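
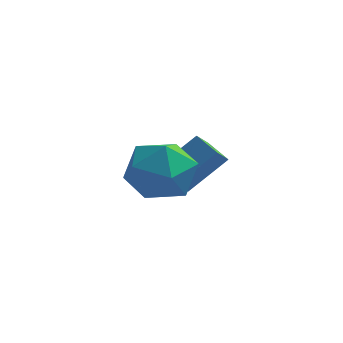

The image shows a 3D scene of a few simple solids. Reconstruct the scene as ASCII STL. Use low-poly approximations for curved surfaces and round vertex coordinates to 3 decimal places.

solid 
facet normal -0.869 0.495 0.001
outer loop
vertex 2.347 1.218 -1.477
vertex 1.78 0.223 -1.521
vertex 2.046 0.687 -0.508
endloop
endfacet
facet normal -0.367 0.859 0.357
outer loop
vertex 2.347 1.218 -1.477
vertex 2.046 0.687 -0.508
vertex 3.082 1.168 -0.599
endloop
endfacet
facet normal 0.175 0.980 -0.091
outer loop
vertex 2.347 1.218 -1.477
vertex 3.082 1.168 -0.599
vertex 3.456 1.002 -1.67
endloop
endfacet
facet normal 0.009 0.692 -0.722
outer loop
vertex 2.347 1.218 -1.477
vertex 3.456 1.002 -1.67
vertex 2.651 0.418 -2.24
endloop
endfacet
facet normal -0.636 0.392 -0.664
outer loop
vertex 2.347 1.218 -1.477
vertex 2.651 0.418 -2.24
vertex 1.78 0.223 -1.521
endloop
endfacet
facet normal -0.129 0.445 0.886
outer loop
vertex 3.082 1.168 -0.599
vertex 2.046 0.687 -0.508
vertex 2.969 0.142 -0.1
endloop
endfacet
facet normal -0.939 -0.143 0.312
outer loop
vertex 2.046 0.687 -0.508
vertex 1.78 0.223 -1.521
vertex 2.164 -0.442 -0.67
endloop
endfacet
facet normal -0.563 -0.311 -0.766
outer loop
vertex 1.78 0.223 -1.521
vertex 2.651 0.418 -2.24
vertex 2.538 -0.608 -1.741
endloop
endfacet
facet normal 0.482 0.174 -0.859
outer loop
vertex 2.651 0.418 -2.24
vertex 3.456 1.002 -1.67
vertex 3.574 -0.127 -1.832
endloop
endfacet
facet normal 0.750 0.641 0.163
outer loop
vertex 3.456 1.002 -1.67
vertex 3.082 1.168 -0.599
vertex 3.84 0.337 -0.819
endloop
endfacet
facet normal -0.009 -0.692 0.722
outer loop
vertex 3.273 -0.658 -0.863
vertex 2.969 0.142 -0.1
vertex 2.164 -0.442 -0.67
endloop
endfacet
facet normal -0.175 -0.980 0.091
outer loop
vertex 3.273 -0.658 -0.863
vertex 2.164 -0.442 -0.67
vertex 2.538 -0.608 -1.741
endloop
endfacet
facet normal 0.367 -0.859 -0.357
outer loop
vertex 3.273 -0.658 -0.863
vertex 2.538 -0.608 -1.741
vertex 3.574 -0.127 -1.832
endloop
endfacet
facet normal 0.869 -0.495 -0.001
outer loop
vertex 3.273 -0.658 -0.863
vertex 3.574 -0.127 -1.832
vertex 3.84 0.337 -0.819
endloop
endfacet
facet normal 0.636 -0.392 0.664
outer loop
vertex 3.273 -0.658 -0.863
vertex 3.84 0.337 -0.819
vertex 2.969 0.142 -0.1
endloop
endfacet
facet normal -0.482 -0.174 0.859
outer loop
vertex 2.164 -0.442 -0.67
vertex 2.969 0.142 -0.1
vertex 2.046 0.687 -0.508
endloop
endfacet
facet normal -0.750 -0.641 -0.163
outer loop
vertex 2.538 -0.608 -1.741
vertex 2.164 -0.442 -0.67
vertex 1.78 0.223 -1.521
endloop
endfacet
facet normal 0.129 -0.445 -0.886
outer loop
vertex 3.574 -0.127 -1.832
vertex 2.538 -0.608 -1.741
vertex 2.651 0.418 -2.24
endloop
endfacet
facet normal 0.939 0.143 -0.312
outer loop
vertex 3.84 0.337 -0.819
vertex 3.574 -0.127 -1.832
vertex 3.456 1.002 -1.67
endloop
endfacet
facet normal 0.563 0.311 0.766
outer loop
vertex 2.969 0.142 -0.1
vertex 3.84 0.337 -0.819
vertex 3.082 1.168 -0.599
endloop
endfacet
facet normal -0.644 -0.419 -0.640
outer loop
vertex 2.939 1.94 -2.739
vertex 2.271 2.392 -2.362
vertex 3.126 2.896 -3.553
endloop
endfacet
facet normal 0.751 -0.507 -0.423
outer loop
vertex 4.189 3.588 -2.498
vertex 2.939 1.94 -2.739
vertex 3.126 2.896 -3.553
endloop
endfacet
facet normal -0.644 -0.419 -0.640
outer loop
vertex 3.126 2.896 -3.553
vertex 2.271 2.392 -2.362
vertex 2.458 3.348 -3.177
endloop
endfacet
facet normal 0.148 0.752 -0.642
outer loop
vertex 2.458 3.348 -3.177
vertex 4.189 3.588 -2.498
vertex 3.126 2.896 -3.553
endloop
endfacet
facet normal -0.147 -0.753 0.642
outer loop
vertex 2.939 1.94 -2.739
vertex 3.334 3.084 -1.307
vertex 2.271 2.392 -2.362
endloop
endfacet
facet normal 0.751 -0.507 -0.423
outer loop
vertex 4.002 2.632 -1.683
vertex 2.939 1.94 -2.739
vertex 4.189 3.588 -2.498
endloop
endfacet
facet normal -0.148 -0.752 0.642
outer loop
vertex 4.002 2.632 -1.683
vertex 3.334 3.084 -1.307
vertex 2.939 1.94 -2.739
endloop
endfacet
facet normal -0.750 0.508 0.423
outer loop
vertex 2.271 2.392 -2.362
vertex 3.334 3.084 -1.307
vertex 2.458 3.348 -3.177
endloop
endfacet
facet normal 0.147 0.753 -0.642
outer loop
vertex 3.521 4.04 -2.121
vertex 4.189 3.588 -2.498
vertex 2.458 3.348 -3.177
endloop
endfacet
facet normal -0.751 0.507 0.423
outer loop
vertex 2.458 3.348 -3.177
vertex 3.334 3.084 -1.307
vertex 3.521 4.04 -2.121
endloop
endfacet
facet normal 0.645 0.419 0.639
outer loop
vertex 3.521 4.04 -2.121
vertex 4.002 2.632 -1.683
vertex 4.189 3.588 -2.498
endloop
endfacet
facet normal 0.644 0.419 0.640
outer loop
vertex 3.334 3.084 -1.307
vertex 4.002 2.632 -1.683
vertex 3.521 4.04 -2.121
endloop
endfacet

endsolid


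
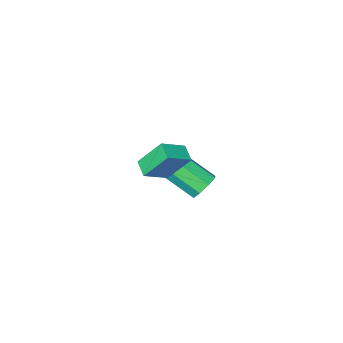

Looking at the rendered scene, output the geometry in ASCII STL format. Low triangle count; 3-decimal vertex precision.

solid 
facet normal -0.423 0.436 0.794
outer loop
vertex 0.356 2.892 4.681
vertex 0.54 3.648 4.364
vertex -0.778 2.911 4.067
endloop
endfacet
facet normal -0.219 -0.900 0.377
outer loop
vertex -0.08 2.192 2.756
vertex 0.356 2.892 4.681
vertex -0.778 2.911 4.067
endloop
endfacet
facet normal -0.423 0.436 0.794
outer loop
vertex -0.778 2.911 4.067
vertex 0.54 3.648 4.364
vertex -0.594 3.667 3.75
endloop
endfacet
facet normal -0.879 0.014 -0.476
outer loop
vertex -0.594 3.667 3.75
vertex -0.08 2.192 2.756
vertex -0.778 2.911 4.067
endloop
endfacet
facet normal 0.879 -0.014 0.476
outer loop
vertex 0.356 2.892 4.681
vertex 1.238 2.929 3.053
vertex 0.54 3.648 4.364
endloop
endfacet
facet normal -0.219 -0.900 0.377
outer loop
vertex 1.054 2.173 3.37
vertex 0.356 2.892 4.681
vertex -0.08 2.192 2.756
endloop
endfacet
facet normal 0.879 -0.014 0.476
outer loop
vertex 1.054 2.173 3.37
vertex 1.238 2.929 3.053
vertex 0.356 2.892 4.681
endloop
endfacet
facet normal 0.219 0.900 -0.377
outer loop
vertex 0.54 3.648 4.364
vertex 1.238 2.929 3.053
vertex -0.594 3.667 3.75
endloop
endfacet
facet normal -0.879 0.014 -0.476
outer loop
vertex 0.104 2.948 2.439
vertex -0.08 2.192 2.756
vertex -0.594 3.667 3.75
endloop
endfacet
facet normal 0.219 0.900 -0.377
outer loop
vertex -0.594 3.667 3.75
vertex 1.238 2.929 3.053
vertex 0.104 2.948 2.439
endloop
endfacet
facet normal 0.423 -0.436 -0.794
outer loop
vertex 0.104 2.948 2.439
vertex 1.054 2.173 3.37
vertex -0.08 2.192 2.756
endloop
endfacet
facet normal 0.423 -0.436 -0.794
outer loop
vertex 1.238 2.929 3.053
vertex 1.054 2.173 3.37
vertex 0.104 2.948 2.439
endloop
endfacet
facet normal -0.444 0.703 -0.556
outer loop
vertex -3.109 0.557 -1.661
vertex -3.686 0.06 -1.829
vertex -3.557 0.586 -1.267
endloop
endfacet
facet normal 0.491 0.710 0.506
outer loop
vertex -3.109 0.557 -1.661
vertex -3.557 0.586 -1.267
vertex -2.377 -0.603 -0.743
endloop
endfacet
facet normal 0.490 0.710 0.506
outer loop
vertex -2.377 -0.603 -0.743
vertex -3.557 0.586 -1.267
vertex -2.825 -0.574 -0.35
endloop
endfacet
facet normal 0.443 -0.703 0.557
outer loop
vertex -2.377 -0.603 -0.743
vertex -2.825 -0.574 -0.35
vertex -2.954 -1.1 -0.911
endloop
endfacet
facet normal -0.444 0.703 -0.556
outer loop
vertex -3.557 0.586 -1.267
vertex -3.686 0.06 -1.829
vertex -4.08 0.306 -1.203
endloop
endfacet
facet normal -0.185 0.535 0.824
outer loop
vertex -3.557 0.586 -1.267
vertex -4.08 0.306 -1.203
vertex -2.825 -0.574 -0.35
endloop
endfacet
facet normal -0.184 0.537 0.824
outer loop
vertex -2.825 -0.574 -0.35
vertex -4.08 0.306 -1.203
vertex -3.349 -0.853 -0.285
endloop
endfacet
facet normal 0.443 -0.703 0.557
outer loop
vertex -2.825 -0.574 -0.35
vertex -3.349 -0.853 -0.285
vertex -2.954 -1.1 -0.911
endloop
endfacet
facet normal -0.443 0.704 -0.555
outer loop
vertex -4.08 0.306 -1.203
vertex -3.686 0.06 -1.829
vertex -4.373 -0.117 -1.505
endloop
endfacet
facet normal -0.750 0.049 0.659
outer loop
vertex -4.08 0.306 -1.203
vertex -4.373 -0.117 -1.505
vertex -3.349 -0.853 -0.285
endloop
endfacet
facet normal -0.751 0.048 0.659
outer loop
vertex -3.349 -0.853 -0.285
vertex -4.373 -0.117 -1.505
vertex -3.641 -1.277 -0.587
endloop
endfacet
facet normal 0.444 -0.702 0.557
outer loop
vertex -3.349 -0.853 -0.285
vertex -3.641 -1.277 -0.587
vertex -2.954 -1.1 -0.911
endloop
endfacet
facet normal -0.443 0.703 -0.556
outer loop
vertex -4.373 -0.117 -1.505
vertex -3.686 0.06 -1.829
vertex -4.263 -0.437 -1.997
endloop
endfacet
facet normal -0.877 -0.468 0.108
outer loop
vertex -4.373 -0.117 -1.505
vertex -4.263 -0.437 -1.997
vertex -3.641 -1.277 -0.587
endloop
endfacet
facet normal -0.877 -0.468 0.108
outer loop
vertex -3.641 -1.277 -0.587
vertex -4.263 -0.437 -1.997
vertex -3.531 -1.597 -1.079
endloop
endfacet
facet normal 0.443 -0.703 0.556
outer loop
vertex -3.641 -1.277 -0.587
vertex -3.531 -1.597 -1.079
vertex -2.954 -1.1 -0.911
endloop
endfacet
facet normal -0.443 0.703 -0.557
outer loop
vertex -4.263 -0.437 -1.997
vertex -3.686 0.06 -1.829
vertex -3.815 -0.466 -2.39
endloop
endfacet
facet normal -0.490 -0.710 -0.506
outer loop
vertex -4.263 -0.437 -1.997
vertex -3.815 -0.466 -2.39
vertex -3.531 -1.597 -1.079
endloop
endfacet
facet normal -0.491 -0.709 -0.506
outer loop
vertex -3.531 -1.597 -1.079
vertex -3.815 -0.466 -2.39
vertex -3.083 -1.626 -1.473
endloop
endfacet
facet normal 0.444 -0.703 0.556
outer loop
vertex -3.531 -1.597 -1.079
vertex -3.083 -1.626 -1.473
vertex -2.954 -1.1 -0.911
endloop
endfacet
facet normal -0.443 0.703 -0.557
outer loop
vertex -3.815 -0.466 -2.39
vertex -3.686 0.06 -1.829
vertex -3.291 -0.187 -2.455
endloop
endfacet
facet normal 0.183 -0.536 -0.824
outer loop
vertex -3.815 -0.466 -2.39
vertex -3.291 -0.187 -2.455
vertex -3.083 -1.626 -1.473
endloop
endfacet
facet normal 0.186 -0.535 -0.824
outer loop
vertex -3.083 -1.626 -1.473
vertex -3.291 -0.187 -2.455
vertex -2.56 -1.346 -1.537
endloop
endfacet
facet normal 0.444 -0.703 0.556
outer loop
vertex -3.083 -1.626 -1.473
vertex -2.56 -1.346 -1.537
vertex -2.954 -1.1 -0.911
endloop
endfacet
facet normal -0.444 0.702 -0.557
outer loop
vertex -3.291 -0.187 -2.455
vertex -3.686 0.06 -1.829
vertex -2.999 0.237 -2.153
endloop
endfacet
facet normal 0.751 -0.048 -0.659
outer loop
vertex -3.291 -0.187 -2.455
vertex -2.999 0.237 -2.153
vertex -2.56 -1.346 -1.537
endloop
endfacet
facet normal 0.750 -0.049 -0.660
outer loop
vertex -2.56 -1.346 -1.537
vertex -2.999 0.237 -2.153
vertex -2.267 -0.923 -1.235
endloop
endfacet
facet normal 0.443 -0.704 0.555
outer loop
vertex -2.56 -1.346 -1.537
vertex -2.267 -0.923 -1.235
vertex -2.954 -1.1 -0.911
endloop
endfacet
facet normal -0.443 0.703 -0.556
outer loop
vertex -2.999 0.237 -2.153
vertex -3.686 0.06 -1.829
vertex -3.109 0.557 -1.661
endloop
endfacet
facet normal 0.877 0.468 -0.108
outer loop
vertex -2.999 0.237 -2.153
vertex -3.109 0.557 -1.661
vertex -2.267 -0.923 -1.235
endloop
endfacet
facet normal 0.877 0.468 -0.108
outer loop
vertex -2.267 -0.923 -1.235
vertex -3.109 0.557 -1.661
vertex -2.377 -0.603 -0.743
endloop
endfacet
facet normal 0.443 -0.703 0.556
outer loop
vertex -2.267 -0.923 -1.235
vertex -2.377 -0.603 -0.743
vertex -2.954 -1.1 -0.911
endloop
endfacet

endsolid


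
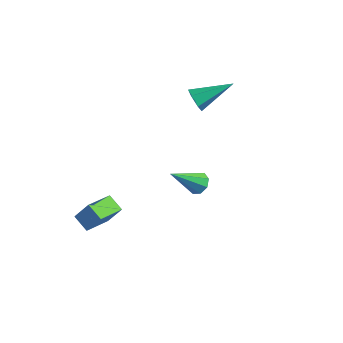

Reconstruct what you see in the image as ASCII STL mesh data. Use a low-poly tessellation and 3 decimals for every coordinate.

solid 
facet normal -0.534 -0.744 -0.401
outer loop
vertex 0.524 3.175 2.886
vertex 0.083 3.253 3.329
vertex 0.046 3.572 2.786
endloop
endfacet
facet normal 0.504 0.417 -0.756
outer loop
vertex 0.524 3.175 2.886
vertex 0.046 3.572 2.786
vertex 1.097 4.667 4.091
endloop
endfacet
facet normal -0.535 -0.744 -0.401
outer loop
vertex 0.046 3.572 2.786
vertex 0.083 3.253 3.329
vertex -0.396 3.651 3.229
endloop
endfacet
facet normal -0.306 0.836 -0.455
outer loop
vertex 0.046 3.572 2.786
vertex -0.396 3.651 3.229
vertex 1.097 4.667 4.091
endloop
endfacet
facet normal -0.534 -0.744 -0.401
outer loop
vertex -0.396 3.651 3.229
vertex 0.083 3.253 3.329
vertex -0.359 3.332 3.771
endloop
endfacet
facet normal -0.663 0.624 0.413
outer loop
vertex -0.396 3.651 3.229
vertex -0.359 3.332 3.771
vertex 1.097 4.667 4.091
endloop
endfacet
facet normal -0.535 -0.743 -0.402
outer loop
vertex -0.359 3.332 3.771
vertex 0.083 3.253 3.329
vertex 0.119 2.934 3.871
endloop
endfacet
facet normal -0.209 -0.006 0.978
outer loop
vertex -0.359 3.332 3.771
vertex 0.119 2.934 3.871
vertex 1.097 4.667 4.091
endloop
endfacet
facet normal -0.534 -0.744 -0.402
outer loop
vertex 0.119 2.934 3.871
vertex 0.083 3.253 3.329
vertex 0.561 2.856 3.429
endloop
endfacet
facet normal 0.601 -0.425 0.676
outer loop
vertex 0.119 2.934 3.871
vertex 0.561 2.856 3.429
vertex 1.097 4.667 4.091
endloop
endfacet
facet normal -0.534 -0.744 -0.401
outer loop
vertex 0.561 2.856 3.429
vertex 0.083 3.253 3.329
vertex 0.524 3.175 2.886
endloop
endfacet
facet normal 0.958 -0.214 -0.191
outer loop
vertex 0.561 2.856 3.429
vertex 0.524 3.175 2.886
vertex 1.097 4.667 4.091
endloop
endfacet
facet normal 0.313 0.673 -0.670
outer loop
vertex 3.649 -0.403 1.993
vertex 3.108 -0.291 1.853
vertex 3.477 -0.083 2.234
endloop
endfacet
facet normal 0.740 -0.103 0.665
outer loop
vertex 3.649 -0.403 1.993
vertex 3.477 -0.083 2.234
vertex 2.552 -1.489 3.047
endloop
endfacet
facet normal 0.312 0.673 -0.670
outer loop
vertex 3.477 -0.083 2.234
vertex 3.108 -0.291 1.853
vertex 3.089 0.115 2.252
endloop
endfacet
facet normal 0.230 0.369 0.900
outer loop
vertex 3.477 -0.083 2.234
vertex 3.089 0.115 2.252
vertex 2.552 -1.489 3.047
endloop
endfacet
facet normal 0.313 0.673 -0.670
outer loop
vertex 3.089 0.115 2.252
vertex 3.108 -0.291 1.853
vertex 2.712 0.075 2.036
endloop
endfacet
facet normal -0.467 0.513 0.720
outer loop
vertex 3.089 0.115 2.252
vertex 2.712 0.075 2.036
vertex 2.552 -1.489 3.047
endloop
endfacet
facet normal 0.313 0.673 -0.670
outer loop
vertex 2.712 0.075 2.036
vertex 3.108 -0.291 1.853
vertex 2.567 -0.179 1.713
endloop
endfacet
facet normal -0.942 0.245 0.230
outer loop
vertex 2.712 0.075 2.036
vertex 2.567 -0.179 1.713
vertex 2.552 -1.489 3.047
endloop
endfacet
facet normal 0.313 0.673 -0.670
outer loop
vertex 2.567 -0.179 1.713
vertex 3.108 -0.291 1.853
vertex 2.739 -0.499 1.472
endloop
endfacet
facet normal -0.917 -0.279 -0.284
outer loop
vertex 2.567 -0.179 1.713
vertex 2.739 -0.499 1.472
vertex 2.552 -1.489 3.047
endloop
endfacet
facet normal 0.314 0.672 -0.671
outer loop
vertex 2.739 -0.499 1.472
vertex 3.108 -0.291 1.853
vertex 3.127 -0.698 1.454
endloop
endfacet
facet normal -0.409 -0.750 -0.520
outer loop
vertex 2.739 -0.499 1.472
vertex 3.127 -0.698 1.454
vertex 2.552 -1.489 3.047
endloop
endfacet
facet normal 0.313 0.672 -0.671
outer loop
vertex 3.127 -0.698 1.454
vertex 3.108 -0.291 1.853
vertex 3.504 -0.658 1.67
endloop
endfacet
facet normal 0.290 -0.895 -0.340
outer loop
vertex 3.127 -0.698 1.454
vertex 3.504 -0.658 1.67
vertex 2.552 -1.489 3.047
endloop
endfacet
facet normal 0.313 0.672 -0.671
outer loop
vertex 3.504 -0.658 1.67
vertex 3.108 -0.291 1.853
vertex 3.649 -0.403 1.993
endloop
endfacet
facet normal 0.765 -0.626 0.151
outer loop
vertex 3.504 -0.658 1.67
vertex 3.649 -0.403 1.993
vertex 2.552 -1.489 3.047
endloop
endfacet
facet normal -0.498 -0.238 -0.834
outer loop
vertex -2.009 -2.455 -1.962
vertex -2.023 -1.049 -2.355
vertex -1.22 -2.57 -2.4
endloop
endfacet
facet normal 0.009 -0.963 0.270
outer loop
vertex -0.637 -2.291 -1.425
vertex -2.009 -2.455 -1.962
vertex -1.22 -2.57 -2.4
endloop
endfacet
facet normal -0.498 -0.239 -0.833
outer loop
vertex -1.22 -2.57 -2.4
vertex -2.023 -1.049 -2.355
vertex -1.234 -1.164 -2.794
endloop
endfacet
facet normal 0.867 -0.126 -0.482
outer loop
vertex -1.234 -1.164 -2.794
vertex -0.637 -2.291 -1.425
vertex -1.22 -2.57 -2.4
endloop
endfacet
facet normal -0.867 0.126 0.482
outer loop
vertex -2.009 -2.455 -1.962
vertex -1.44 -0.77 -1.38
vertex -2.023 -1.049 -2.355
endloop
endfacet
facet normal 0.010 -0.963 0.270
outer loop
vertex -1.426 -2.176 -0.986
vertex -2.009 -2.455 -1.962
vertex -0.637 -2.291 -1.425
endloop
endfacet
facet normal -0.867 0.126 0.482
outer loop
vertex -1.426 -2.176 -0.986
vertex -1.44 -0.77 -1.38
vertex -2.009 -2.455 -1.962
endloop
endfacet
facet normal -0.010 0.963 -0.270
outer loop
vertex -2.023 -1.049 -2.355
vertex -1.44 -0.77 -1.38
vertex -1.234 -1.164 -2.794
endloop
endfacet
facet normal 0.867 -0.126 -0.482
outer loop
vertex -0.651 -0.885 -1.818
vertex -0.637 -2.291 -1.425
vertex -1.234 -1.164 -2.794
endloop
endfacet
facet normal -0.009 0.963 -0.270
outer loop
vertex -1.234 -1.164 -2.794
vertex -1.44 -0.77 -1.38
vertex -0.651 -0.885 -1.818
endloop
endfacet
facet normal 0.498 0.238 0.834
outer loop
vertex -0.651 -0.885 -1.818
vertex -1.426 -2.176 -0.986
vertex -0.637 -2.291 -1.425
endloop
endfacet
facet normal 0.498 0.239 0.834
outer loop
vertex -1.44 -0.77 -1.38
vertex -1.426 -2.176 -0.986
vertex -0.651 -0.885 -1.818
endloop
endfacet

endsolid


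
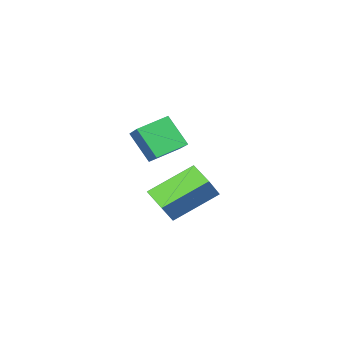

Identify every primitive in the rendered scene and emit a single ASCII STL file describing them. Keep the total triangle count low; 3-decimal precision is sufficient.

solid 
facet normal -0.546 -0.236 -0.804
outer loop
vertex -0.013 -0.971 -0.484
vertex 0.042 0.16 -0.853
vertex 1.82 -1.422 -1.596
endloop
endfacet
facet normal -0.046 -0.950 0.310
outer loop
vertex 2.518 -1.12 -0.567
vertex -0.013 -0.971 -0.484
vertex 1.82 -1.422 -1.596
endloop
endfacet
facet normal -0.546 -0.236 -0.804
outer loop
vertex 1.82 -1.422 -1.596
vertex 0.042 0.16 -0.853
vertex 1.874 -0.291 -1.965
endloop
endfacet
facet normal 0.837 -0.205 -0.507
outer loop
vertex 1.874 -0.291 -1.965
vertex 2.518 -1.12 -0.567
vertex 1.82 -1.422 -1.596
endloop
endfacet
facet normal -0.837 0.206 0.507
outer loop
vertex -0.013 -0.971 -0.484
vertex 0.74 0.462 0.176
vertex 0.042 0.16 -0.853
endloop
endfacet
facet normal -0.046 -0.950 0.310
outer loop
vertex 0.686 -0.669 0.545
vertex -0.013 -0.971 -0.484
vertex 2.518 -1.12 -0.567
endloop
endfacet
facet normal -0.837 0.206 0.508
outer loop
vertex 0.686 -0.669 0.545
vertex 0.74 0.462 0.176
vertex -0.013 -0.971 -0.484
endloop
endfacet
facet normal 0.046 0.950 -0.310
outer loop
vertex 0.042 0.16 -0.853
vertex 0.74 0.462 0.176
vertex 1.874 -0.291 -1.965
endloop
endfacet
facet normal 0.836 -0.206 -0.508
outer loop
vertex 2.573 0.011 -0.936
vertex 2.518 -1.12 -0.567
vertex 1.874 -0.291 -1.965
endloop
endfacet
facet normal 0.046 0.950 -0.310
outer loop
vertex 1.874 -0.291 -1.965
vertex 0.74 0.462 0.176
vertex 2.573 0.011 -0.936
endloop
endfacet
facet normal 0.546 0.236 0.804
outer loop
vertex 2.573 0.011 -0.936
vertex 0.686 -0.669 0.545
vertex 2.518 -1.12 -0.567
endloop
endfacet
facet normal 0.546 0.236 0.804
outer loop
vertex 0.74 0.462 0.176
vertex 0.686 -0.669 0.545
vertex 2.573 0.011 -0.936
endloop
endfacet
facet normal -0.947 0.105 0.303
outer loop
vertex 2.386 -0.358 3.506
vertex 2.765 0.77 4.299
vertex 2.115 0.55 2.344
endloop
endfacet
facet normal -0.265 -0.789 -0.555
outer loop
vertex 3.375 0.41 1.941
vertex 2.386 -0.358 3.506
vertex 2.115 0.55 2.344
endloop
endfacet
facet normal -0.947 0.106 0.303
outer loop
vertex 2.115 0.55 2.344
vertex 2.765 0.77 4.299
vertex 2.495 1.678 3.137
endloop
endfacet
facet normal -0.181 0.606 -0.775
outer loop
vertex 2.495 1.678 3.137
vertex 3.375 0.41 1.941
vertex 2.115 0.55 2.344
endloop
endfacet
facet normal 0.181 -0.606 0.775
outer loop
vertex 2.386 -0.358 3.506
vertex 4.025 0.63 3.896
vertex 2.765 0.77 4.299
endloop
endfacet
facet normal -0.265 -0.789 -0.555
outer loop
vertex 3.645 -0.498 3.103
vertex 2.386 -0.358 3.506
vertex 3.375 0.41 1.941
endloop
endfacet
facet normal 0.181 -0.606 0.775
outer loop
vertex 3.645 -0.498 3.103
vertex 4.025 0.63 3.896
vertex 2.386 -0.358 3.506
endloop
endfacet
facet normal 0.265 0.789 0.555
outer loop
vertex 2.765 0.77 4.299
vertex 4.025 0.63 3.896
vertex 2.495 1.678 3.137
endloop
endfacet
facet normal -0.181 0.606 -0.775
outer loop
vertex 3.754 1.538 2.734
vertex 3.375 0.41 1.941
vertex 2.495 1.678 3.137
endloop
endfacet
facet normal 0.265 0.789 0.555
outer loop
vertex 2.495 1.678 3.137
vertex 4.025 0.63 3.896
vertex 3.754 1.538 2.734
endloop
endfacet
facet normal 0.947 -0.106 -0.303
outer loop
vertex 3.754 1.538 2.734
vertex 3.645 -0.498 3.103
vertex 3.375 0.41 1.941
endloop
endfacet
facet normal 0.947 -0.106 -0.303
outer loop
vertex 4.025 0.63 3.896
vertex 3.645 -0.498 3.103
vertex 3.754 1.538 2.734
endloop
endfacet

endsolid


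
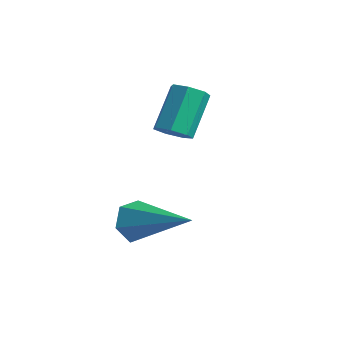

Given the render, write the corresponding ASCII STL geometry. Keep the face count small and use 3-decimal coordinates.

solid 
facet normal -0.909 -0.161 -0.384
outer loop
vertex 1.921 -1.423 -2.261
vertex 1.647 -1.072 -1.76
vertex 1.831 -0.762 -2.325
endloop
endfacet
facet normal 0.629 0.010 -0.777
outer loop
vertex 1.921 -1.423 -2.261
vertex 1.831 -0.762 -2.325
vertex 3.493 -0.748 -0.98
endloop
endfacet
facet normal -0.909 -0.160 -0.384
outer loop
vertex 1.831 -0.762 -2.325
vertex 1.647 -1.072 -1.76
vertex 1.558 -0.412 -1.824
endloop
endfacet
facet normal 0.328 0.849 -0.414
outer loop
vertex 1.831 -0.762 -2.325
vertex 1.558 -0.412 -1.824
vertex 3.493 -0.748 -0.98
endloop
endfacet
facet normal -0.909 -0.160 -0.384
outer loop
vertex 1.558 -0.412 -1.824
vertex 1.647 -1.072 -1.76
vertex 1.374 -0.722 -1.259
endloop
endfacet
facet normal -0.051 0.882 0.468
outer loop
vertex 1.558 -0.412 -1.824
vertex 1.374 -0.722 -1.259
vertex 3.493 -0.748 -0.98
endloop
endfacet
facet normal -0.909 -0.159 -0.384
outer loop
vertex 1.374 -0.722 -1.259
vertex 1.647 -1.072 -1.76
vertex 1.463 -1.383 -1.196
endloop
endfacet
facet normal -0.129 0.077 0.989
outer loop
vertex 1.374 -0.722 -1.259
vertex 1.463 -1.383 -1.196
vertex 3.493 -0.748 -0.98
endloop
endfacet
facet normal -0.909 -0.160 -0.385
outer loop
vertex 1.463 -1.383 -1.196
vertex 1.647 -1.072 -1.76
vertex 1.737 -1.733 -1.697
endloop
endfacet
facet normal 0.172 -0.761 0.626
outer loop
vertex 1.463 -1.383 -1.196
vertex 1.737 -1.733 -1.697
vertex 3.493 -0.748 -0.98
endloop
endfacet
facet normal -0.909 -0.160 -0.385
outer loop
vertex 1.737 -1.733 -1.697
vertex 1.647 -1.072 -1.76
vertex 1.921 -1.423 -2.261
endloop
endfacet
facet normal 0.550 -0.794 -0.257
outer loop
vertex 1.737 -1.733 -1.697
vertex 1.921 -1.423 -2.261
vertex 3.493 -0.748 -0.98
endloop
endfacet
facet normal 0.239 -0.596 -0.766
outer loop
vertex 1.371 0.904 0.538
vertex 0.838 0.856 0.409
vertex 1.201 1.229 0.232
endloop
endfacet
facet normal 0.903 0.426 -0.050
outer loop
vertex 1.371 0.904 0.538
vertex 1.201 1.229 0.232
vertex 1.015 1.792 1.679
endloop
endfacet
facet normal 0.903 0.426 -0.050
outer loop
vertex 1.015 1.792 1.679
vertex 1.201 1.229 0.232
vertex 0.845 2.117 1.374
endloop
endfacet
facet normal -0.238 0.596 0.767
outer loop
vertex 1.015 1.792 1.679
vertex 0.845 2.117 1.374
vertex 0.482 1.744 1.551
endloop
endfacet
facet normal 0.239 -0.596 -0.767
outer loop
vertex 1.201 1.229 0.232
vertex 0.838 0.856 0.409
vertex 0.758 1.273 0.06
endloop
endfacet
facet normal 0.285 0.798 -0.531
outer loop
vertex 1.201 1.229 0.232
vertex 0.758 1.273 0.06
vertex 0.845 2.117 1.374
endloop
endfacet
facet normal 0.287 0.797 -0.531
outer loop
vertex 0.845 2.117 1.374
vertex 0.758 1.273 0.06
vertex 0.402 2.161 1.201
endloop
endfacet
facet normal -0.240 0.597 0.766
outer loop
vertex 0.845 2.117 1.374
vertex 0.402 2.161 1.201
vertex 0.482 1.744 1.551
endloop
endfacet
facet normal 0.240 -0.596 -0.767
outer loop
vertex 0.758 1.273 0.06
vertex 0.838 0.856 0.409
vertex 0.375 1.003 0.15
endloop
endfacet
facet normal -0.546 0.570 -0.614
outer loop
vertex 0.758 1.273 0.06
vertex 0.375 1.003 0.15
vertex 0.402 2.161 1.201
endloop
endfacet
facet normal -0.548 0.569 -0.613
outer loop
vertex 0.402 2.161 1.201
vertex 0.375 1.003 0.15
vertex 0.02 1.891 1.292
endloop
endfacet
facet normal -0.239 0.597 0.766
outer loop
vertex 0.402 2.161 1.201
vertex 0.02 1.891 1.292
vertex 0.482 1.744 1.551
endloop
endfacet
facet normal 0.239 -0.596 -0.766
outer loop
vertex 0.375 1.003 0.15
vertex 0.838 0.856 0.409
vertex 0.341 0.622 0.436
endloop
endfacet
facet normal -0.969 -0.088 -0.233
outer loop
vertex 0.375 1.003 0.15
vertex 0.341 0.622 0.436
vertex 0.02 1.891 1.292
endloop
endfacet
facet normal -0.968 -0.087 -0.234
outer loop
vertex 0.02 1.891 1.292
vertex 0.341 0.622 0.436
vertex -0.015 1.511 1.578
endloop
endfacet
facet normal -0.239 0.598 0.765
outer loop
vertex 0.02 1.891 1.292
vertex -0.015 1.511 1.578
vertex 0.482 1.744 1.551
endloop
endfacet
facet normal 0.239 -0.596 -0.767
outer loop
vertex 0.341 0.622 0.436
vertex 0.838 0.856 0.409
vertex 0.681 0.417 0.701
endloop
endfacet
facet normal -0.660 -0.678 0.322
outer loop
vertex 0.341 0.622 0.436
vertex 0.681 0.417 0.701
vertex -0.015 1.511 1.578
endloop
endfacet
facet normal -0.660 -0.678 0.322
outer loop
vertex -0.015 1.511 1.578
vertex 0.681 0.417 0.701
vertex 0.325 1.306 1.843
endloop
endfacet
facet normal -0.238 0.596 0.767
outer loop
vertex -0.015 1.511 1.578
vertex 0.325 1.306 1.843
vertex 0.482 1.744 1.551
endloop
endfacet
facet normal 0.241 -0.596 -0.766
outer loop
vertex 0.681 0.417 0.701
vertex 0.838 0.856 0.409
vertex 1.139 0.543 0.747
endloop
endfacet
facet normal 0.145 -0.758 0.636
outer loop
vertex 0.681 0.417 0.701
vertex 1.139 0.543 0.747
vertex 0.325 1.306 1.843
endloop
endfacet
facet normal 0.145 -0.759 0.635
outer loop
vertex 0.325 1.306 1.843
vertex 1.139 0.543 0.747
vertex 0.783 1.431 1.888
endloop
endfacet
facet normal -0.238 0.596 0.767
outer loop
vertex 0.325 1.306 1.843
vertex 0.783 1.431 1.888
vertex 0.482 1.744 1.551
endloop
endfacet
facet normal 0.239 -0.597 -0.766
outer loop
vertex 1.139 0.543 0.747
vertex 0.838 0.856 0.409
vertex 1.371 0.904 0.538
endloop
endfacet
facet normal 0.841 -0.268 0.471
outer loop
vertex 1.139 0.543 0.747
vertex 1.371 0.904 0.538
vertex 0.783 1.431 1.888
endloop
endfacet
facet normal 0.841 -0.268 0.471
outer loop
vertex 0.783 1.431 1.888
vertex 1.371 0.904 0.538
vertex 1.015 1.792 1.679
endloop
endfacet
facet normal -0.238 0.597 0.767
outer loop
vertex 0.783 1.431 1.888
vertex 1.015 1.792 1.679
vertex 0.482 1.744 1.551
endloop
endfacet

endsolid


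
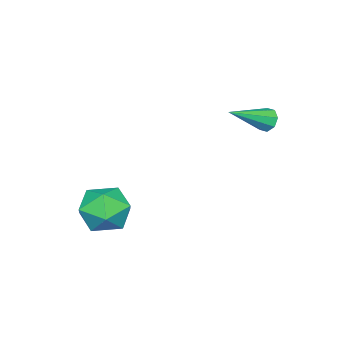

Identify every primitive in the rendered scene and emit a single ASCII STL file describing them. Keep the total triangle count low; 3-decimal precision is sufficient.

solid 
facet normal -0.790 0.399 -0.464
outer loop
vertex -3.056 3.851 2.068
vertex -3.403 3.655 2.49
vertex -3.103 4.143 2.399
endloop
endfacet
facet normal 0.789 0.512 -0.340
outer loop
vertex -3.056 3.851 2.068
vertex -3.103 4.143 2.399
vertex -1.837 2.865 3.41
endloop
endfacet
facet normal -0.791 0.400 -0.463
outer loop
vertex -3.103 4.143 2.399
vertex -3.403 3.655 2.49
vertex -3.325 4.149 2.783
endloop
endfacet
facet normal 0.546 0.781 0.303
outer loop
vertex -3.103 4.143 2.399
vertex -3.325 4.149 2.783
vertex -1.837 2.865 3.41
endloop
endfacet
facet normal -0.790 0.400 -0.464
outer loop
vertex -3.325 4.149 2.783
vertex -3.403 3.655 2.49
vertex -3.593 3.866 2.995
endloop
endfacet
facet normal 0.104 0.531 0.841
outer loop
vertex -3.325 4.149 2.783
vertex -3.593 3.866 2.995
vertex -1.837 2.865 3.41
endloop
endfacet
facet normal -0.791 0.399 -0.464
outer loop
vertex -3.593 3.866 2.995
vertex -3.403 3.655 2.49
vertex -3.749 3.459 2.911
endloop
endfacet
facet normal -0.278 -0.091 0.956
outer loop
vertex -3.593 3.866 2.995
vertex -3.749 3.459 2.911
vertex -1.837 2.865 3.41
endloop
endfacet
facet normal -0.791 0.398 -0.465
outer loop
vertex -3.749 3.459 2.911
vertex -3.403 3.655 2.49
vertex -3.702 3.167 2.581
endloop
endfacet
facet normal -0.376 -0.720 0.583
outer loop
vertex -3.749 3.459 2.911
vertex -3.702 3.167 2.581
vertex -1.837 2.865 3.41
endloop
endfacet
facet normal -0.791 0.398 -0.465
outer loop
vertex -3.702 3.167 2.581
vertex -3.403 3.655 2.49
vertex -3.48 3.16 2.197
endloop
endfacet
facet normal -0.134 -0.989 -0.059
outer loop
vertex -3.702 3.167 2.581
vertex -3.48 3.16 2.197
vertex -1.837 2.865 3.41
endloop
endfacet
facet normal -0.791 0.398 -0.465
outer loop
vertex -3.48 3.16 2.197
vertex -3.403 3.655 2.49
vertex -3.212 3.444 1.984
endloop
endfacet
facet normal 0.309 -0.740 -0.598
outer loop
vertex -3.48 3.16 2.197
vertex -3.212 3.444 1.984
vertex -1.837 2.865 3.41
endloop
endfacet
facet normal -0.791 0.399 -0.465
outer loop
vertex -3.212 3.444 1.984
vertex -3.403 3.655 2.49
vertex -3.056 3.851 2.068
endloop
endfacet
facet normal 0.691 -0.117 -0.714
outer loop
vertex -3.212 3.444 1.984
vertex -3.056 3.851 2.068
vertex -1.837 2.865 3.41
endloop
endfacet
facet normal -0.731 0.596 0.333
outer loop
vertex 0.619 0.074 -1.495
vertex 0.768 -0.356 -0.397
vertex 1.384 0.597 -0.751
endloop
endfacet
facet normal -0.394 0.892 -0.222
outer loop
vertex 0.619 0.074 -1.495
vertex 1.384 0.597 -0.751
vertex 1.676 0.442 -1.892
endloop
endfacet
facet normal -0.447 0.445 -0.776
outer loop
vertex 0.619 0.074 -1.495
vertex 1.676 0.442 -1.892
vertex 1.242 -0.607 -2.244
endloop
endfacet
facet normal -0.816 -0.127 -0.563
outer loop
vertex 0.619 0.074 -1.495
vertex 1.242 -0.607 -2.244
vertex 0.681 -1.1 -1.32
endloop
endfacet
facet normal -0.992 -0.034 0.121
outer loop
vertex 0.619 0.074 -1.495
vertex 0.681 -1.1 -1.32
vertex 0.768 -0.356 -0.397
endloop
endfacet
facet normal 0.297 0.953 -0.054
outer loop
vertex 1.676 0.442 -1.892
vertex 1.384 0.597 -0.751
vertex 2.479 0.24 -1.04
endloop
endfacet
facet normal -0.249 0.474 0.844
outer loop
vertex 1.384 0.597 -0.751
vertex 0.768 -0.356 -0.397
vertex 1.918 -0.253 -0.116
endloop
endfacet
facet normal -0.671 -0.545 0.503
outer loop
vertex 0.768 -0.356 -0.397
vertex 0.681 -1.1 -1.32
vertex 1.484 -1.302 -0.468
endloop
endfacet
facet normal -0.387 -0.695 -0.606
outer loop
vertex 0.681 -1.1 -1.32
vertex 1.242 -0.607 -2.244
vertex 1.776 -1.457 -1.609
endloop
endfacet
facet normal 0.211 0.231 -0.950
outer loop
vertex 1.242 -0.607 -2.244
vertex 1.676 0.442 -1.892
vertex 2.392 -0.504 -1.963
endloop
endfacet
facet normal 0.816 0.127 0.563
outer loop
vertex 2.541 -0.934 -0.865
vertex 2.479 0.24 -1.04
vertex 1.918 -0.253 -0.116
endloop
endfacet
facet normal 0.447 -0.445 0.776
outer loop
vertex 2.541 -0.934 -0.865
vertex 1.918 -0.253 -0.116
vertex 1.484 -1.302 -0.468
endloop
endfacet
facet normal 0.394 -0.892 0.222
outer loop
vertex 2.541 -0.934 -0.865
vertex 1.484 -1.302 -0.468
vertex 1.776 -1.457 -1.609
endloop
endfacet
facet normal 0.731 -0.596 -0.333
outer loop
vertex 2.541 -0.934 -0.865
vertex 1.776 -1.457 -1.609
vertex 2.392 -0.504 -1.963
endloop
endfacet
facet normal 0.992 0.034 -0.121
outer loop
vertex 2.541 -0.934 -0.865
vertex 2.392 -0.504 -1.963
vertex 2.479 0.24 -1.04
endloop
endfacet
facet normal 0.387 0.695 0.606
outer loop
vertex 1.918 -0.253 -0.116
vertex 2.479 0.24 -1.04
vertex 1.384 0.597 -0.751
endloop
endfacet
facet normal -0.211 -0.231 0.950
outer loop
vertex 1.484 -1.302 -0.468
vertex 1.918 -0.253 -0.116
vertex 0.768 -0.356 -0.397
endloop
endfacet
facet normal -0.297 -0.953 0.054
outer loop
vertex 1.776 -1.457 -1.609
vertex 1.484 -1.302 -0.468
vertex 0.681 -1.1 -1.32
endloop
endfacet
facet normal 0.249 -0.474 -0.844
outer loop
vertex 2.392 -0.504 -1.963
vertex 1.776 -1.457 -1.609
vertex 1.242 -0.607 -2.244
endloop
endfacet
facet normal 0.671 0.545 -0.503
outer loop
vertex 2.479 0.24 -1.04
vertex 2.392 -0.504 -1.963
vertex 1.676 0.442 -1.892
endloop
endfacet

endsolid


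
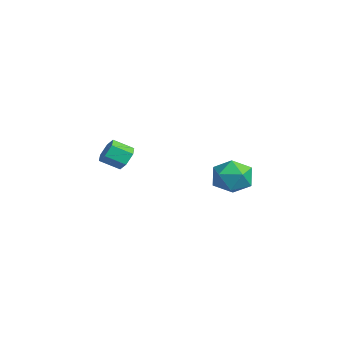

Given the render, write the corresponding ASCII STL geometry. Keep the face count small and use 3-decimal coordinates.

solid 
facet normal 0.213 0.840 -0.500
outer loop
vertex -1.441 -2.209 1.095
vertex -1.974 -2.365 0.605
vertex -2.13 -1.966 1.209
endloop
endfacet
facet normal 0.294 0.432 0.853
outer loop
vertex -1.441 -2.209 1.095
vertex -2.13 -1.966 1.209
vertex -1.693 -3.2 1.684
endloop
endfacet
facet normal 0.294 0.432 0.853
outer loop
vertex -1.693 -3.2 1.684
vertex -2.13 -1.966 1.209
vertex -2.382 -2.957 1.798
endloop
endfacet
facet normal -0.214 -0.840 0.499
outer loop
vertex -1.693 -3.2 1.684
vertex -2.382 -2.957 1.798
vertex -2.226 -3.355 1.195
endloop
endfacet
facet normal 0.214 0.840 -0.499
outer loop
vertex -2.13 -1.966 1.209
vertex -1.974 -2.365 0.605
vertex -2.663 -2.121 0.72
endloop
endfacet
facet normal -0.660 0.501 0.560
outer loop
vertex -2.13 -1.966 1.209
vertex -2.663 -2.121 0.72
vertex -2.382 -2.957 1.798
endloop
endfacet
facet normal -0.660 0.501 0.560
outer loop
vertex -2.382 -2.957 1.798
vertex -2.663 -2.121 0.72
vertex -2.915 -3.112 1.309
endloop
endfacet
facet normal -0.214 -0.840 0.499
outer loop
vertex -2.382 -2.957 1.798
vertex -2.915 -3.112 1.309
vertex -2.226 -3.355 1.195
endloop
endfacet
facet normal 0.214 0.840 -0.499
outer loop
vertex -2.663 -2.121 0.72
vertex -1.974 -2.365 0.605
vertex -2.507 -2.52 0.116
endloop
endfacet
facet normal -0.954 0.069 -0.292
outer loop
vertex -2.663 -2.121 0.72
vertex -2.507 -2.52 0.116
vertex -2.915 -3.112 1.309
endloop
endfacet
facet normal -0.954 0.069 -0.292
outer loop
vertex -2.915 -3.112 1.309
vertex -2.507 -2.52 0.116
vertex -2.759 -3.511 0.705
endloop
endfacet
facet normal -0.213 -0.840 0.500
outer loop
vertex -2.915 -3.112 1.309
vertex -2.759 -3.511 0.705
vertex -2.226 -3.355 1.195
endloop
endfacet
facet normal 0.214 0.840 -0.499
outer loop
vertex -2.507 -2.52 0.116
vertex -1.974 -2.365 0.605
vertex -1.818 -2.763 0.002
endloop
endfacet
facet normal -0.294 -0.432 -0.853
outer loop
vertex -2.507 -2.52 0.116
vertex -1.818 -2.763 0.002
vertex -2.759 -3.511 0.705
endloop
endfacet
facet normal -0.294 -0.432 -0.853
outer loop
vertex -2.759 -3.511 0.705
vertex -1.818 -2.763 0.002
vertex -2.07 -3.754 0.591
endloop
endfacet
facet normal -0.213 -0.840 0.500
outer loop
vertex -2.759 -3.511 0.705
vertex -2.07 -3.754 0.591
vertex -2.226 -3.355 1.195
endloop
endfacet
facet normal 0.214 0.840 -0.499
outer loop
vertex -1.818 -2.763 0.002
vertex -1.974 -2.365 0.605
vertex -1.285 -2.608 0.491
endloop
endfacet
facet normal 0.660 -0.501 -0.560
outer loop
vertex -1.818 -2.763 0.002
vertex -1.285 -2.608 0.491
vertex -2.07 -3.754 0.591
endloop
endfacet
facet normal 0.660 -0.501 -0.560
outer loop
vertex -2.07 -3.754 0.591
vertex -1.285 -2.608 0.491
vertex -1.537 -3.599 1.08
endloop
endfacet
facet normal -0.214 -0.840 0.499
outer loop
vertex -2.07 -3.754 0.591
vertex -1.537 -3.599 1.08
vertex -2.226 -3.355 1.195
endloop
endfacet
facet normal 0.213 0.840 -0.500
outer loop
vertex -1.285 -2.608 0.491
vertex -1.974 -2.365 0.605
vertex -1.441 -2.209 1.095
endloop
endfacet
facet normal 0.954 -0.069 0.292
outer loop
vertex -1.285 -2.608 0.491
vertex -1.441 -2.209 1.095
vertex -1.537 -3.599 1.08
endloop
endfacet
facet normal 0.954 -0.069 0.292
outer loop
vertex -1.537 -3.599 1.08
vertex -1.441 -2.209 1.095
vertex -1.693 -3.2 1.684
endloop
endfacet
facet normal -0.214 -0.840 0.499
outer loop
vertex -1.537 -3.599 1.08
vertex -1.693 -3.2 1.684
vertex -2.226 -3.355 1.195
endloop
endfacet
facet normal -0.275 0.486 0.830
outer loop
vertex -3.441 4.579 -1.304
vertex -4.482 3.964 -1.289
vertex -3.513 3.527 -0.712
endloop
endfacet
facet normal 0.434 0.419 0.798
outer loop
vertex -3.441 4.579 -1.304
vertex -3.513 3.527 -0.712
vertex -2.536 3.781 -1.377
endloop
endfacet
facet normal 0.657 0.728 0.195
outer loop
vertex -3.441 4.579 -1.304
vertex -2.536 3.781 -1.377
vertex -2.9 4.375 -2.366
endloop
endfacet
facet normal 0.086 0.986 -0.146
outer loop
vertex -3.441 4.579 -1.304
vertex -2.9 4.375 -2.366
vertex -4.103 4.488 -2.311
endloop
endfacet
facet normal -0.490 0.836 0.247
outer loop
vertex -3.441 4.579 -1.304
vertex -4.103 4.488 -2.311
vertex -4.482 3.964 -1.289
endloop
endfacet
facet normal 0.589 -0.277 0.759
outer loop
vertex -2.536 3.781 -1.377
vertex -3.513 3.527 -0.712
vertex -3.017 2.672 -1.409
endloop
endfacet
facet normal -0.559 -0.169 0.811
outer loop
vertex -3.513 3.527 -0.712
vertex -4.482 3.964 -1.289
vertex -4.22 2.785 -1.354
endloop
endfacet
facet normal -0.908 0.398 -0.133
outer loop
vertex -4.482 3.964 -1.289
vertex -4.103 4.488 -2.311
vertex -4.584 3.379 -2.343
endloop
endfacet
facet normal 0.025 0.640 -0.768
outer loop
vertex -4.103 4.488 -2.311
vertex -2.9 4.375 -2.366
vertex -3.607 3.633 -3.008
endloop
endfacet
facet normal 0.951 0.223 -0.216
outer loop
vertex -2.9 4.375 -2.366
vertex -2.536 3.781 -1.377
vertex -2.638 3.196 -2.431
endloop
endfacet
facet normal -0.086 -0.986 0.146
outer loop
vertex -3.679 2.581 -2.416
vertex -3.017 2.672 -1.409
vertex -4.22 2.785 -1.354
endloop
endfacet
facet normal -0.657 -0.728 -0.195
outer loop
vertex -3.679 2.581 -2.416
vertex -4.22 2.785 -1.354
vertex -4.584 3.379 -2.343
endloop
endfacet
facet normal -0.434 -0.419 -0.798
outer loop
vertex -3.679 2.581 -2.416
vertex -4.584 3.379 -2.343
vertex -3.607 3.633 -3.008
endloop
endfacet
facet normal 0.275 -0.486 -0.830
outer loop
vertex -3.679 2.581 -2.416
vertex -3.607 3.633 -3.008
vertex -2.638 3.196 -2.431
endloop
endfacet
facet normal 0.490 -0.836 -0.247
outer loop
vertex -3.679 2.581 -2.416
vertex -2.638 3.196 -2.431
vertex -3.017 2.672 -1.409
endloop
endfacet
facet normal -0.025 -0.640 0.768
outer loop
vertex -4.22 2.785 -1.354
vertex -3.017 2.672 -1.409
vertex -3.513 3.527 -0.712
endloop
endfacet
facet normal -0.951 -0.223 0.216
outer loop
vertex -4.584 3.379 -2.343
vertex -4.22 2.785 -1.354
vertex -4.482 3.964 -1.289
endloop
endfacet
facet normal -0.589 0.277 -0.759
outer loop
vertex -3.607 3.633 -3.008
vertex -4.584 3.379 -2.343
vertex -4.103 4.488 -2.311
endloop
endfacet
facet normal 0.559 0.169 -0.811
outer loop
vertex -2.638 3.196 -2.431
vertex -3.607 3.633 -3.008
vertex -2.9 4.375 -2.366
endloop
endfacet
facet normal 0.908 -0.398 0.133
outer loop
vertex -3.017 2.672 -1.409
vertex -2.638 3.196 -2.431
vertex -2.536 3.781 -1.377
endloop
endfacet

endsolid


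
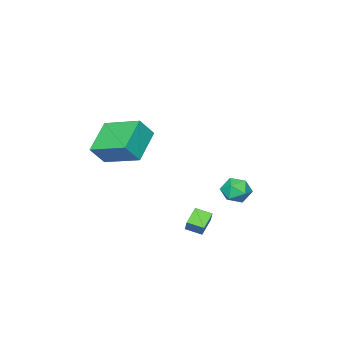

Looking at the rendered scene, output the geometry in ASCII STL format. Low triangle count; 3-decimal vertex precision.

solid 
facet normal -0.572 0.198 -0.796
outer loop
vertex 1.277 -2.658 3.632
vertex 1.002 -0.683 4.322
vertex 2.84 -2.096 2.648
endloop
endfacet
facet normal 0.131 -0.936 -0.327
outer loop
vertex 3.538 -2.337 3.618
vertex 1.277 -2.658 3.632
vertex 2.84 -2.096 2.648
endloop
endfacet
facet normal -0.573 0.198 -0.796
outer loop
vertex 2.84 -2.096 2.648
vertex 1.002 -0.683 4.322
vertex 2.564 -0.121 3.337
endloop
endfacet
facet normal 0.809 0.291 -0.510
outer loop
vertex 2.564 -0.121 3.337
vertex 3.538 -2.337 3.618
vertex 2.84 -2.096 2.648
endloop
endfacet
facet normal -0.809 -0.291 0.510
outer loop
vertex 1.277 -2.658 3.632
vertex 1.7 -0.924 5.292
vertex 1.002 -0.683 4.322
endloop
endfacet
facet normal 0.131 -0.936 -0.327
outer loop
vertex 1.976 -2.899 4.603
vertex 1.277 -2.658 3.632
vertex 3.538 -2.337 3.618
endloop
endfacet
facet normal -0.809 -0.291 0.510
outer loop
vertex 1.976 -2.899 4.603
vertex 1.7 -0.924 5.292
vertex 1.277 -2.658 3.632
endloop
endfacet
facet normal -0.131 0.936 0.327
outer loop
vertex 1.002 -0.683 4.322
vertex 1.7 -0.924 5.292
vertex 2.564 -0.121 3.337
endloop
endfacet
facet normal 0.809 0.291 -0.510
outer loop
vertex 3.263 -0.362 4.308
vertex 3.538 -2.337 3.618
vertex 2.564 -0.121 3.337
endloop
endfacet
facet normal -0.131 0.936 0.327
outer loop
vertex 2.564 -0.121 3.337
vertex 1.7 -0.924 5.292
vertex 3.263 -0.362 4.308
endloop
endfacet
facet normal 0.573 -0.198 0.795
outer loop
vertex 3.263 -0.362 4.308
vertex 1.976 -2.899 4.603
vertex 3.538 -2.337 3.618
endloop
endfacet
facet normal 0.572 -0.198 0.796
outer loop
vertex 1.7 -0.924 5.292
vertex 1.976 -2.899 4.603
vertex 3.263 -0.362 4.308
endloop
endfacet
facet normal -0.337 -0.433 -0.836
outer loop
vertex -0.544 0.375 -1.307
vertex -0.905 1.128 -1.552
vertex 0.352 0.641 -1.806
endloop
endfacet
facet normal 0.414 -0.866 0.282
outer loop
vertex 0.625 0.992 -1.128
vertex -0.544 0.375 -1.307
vertex 0.352 0.641 -1.806
endloop
endfacet
facet normal -0.337 -0.433 -0.836
outer loop
vertex 0.352 0.641 -1.806
vertex -0.905 1.128 -1.552
vertex -0.008 1.394 -2.051
endloop
endfacet
facet normal 0.846 0.251 -0.471
outer loop
vertex -0.008 1.394 -2.051
vertex 0.625 0.992 -1.128
vertex 0.352 0.641 -1.806
endloop
endfacet
facet normal -0.845 -0.252 0.471
outer loop
vertex -0.544 0.375 -1.307
vertex -0.632 1.479 -0.874
vertex -0.905 1.128 -1.552
endloop
endfacet
facet normal 0.414 -0.866 0.282
outer loop
vertex -0.272 0.726 -0.629
vertex -0.544 0.375 -1.307
vertex 0.625 0.992 -1.128
endloop
endfacet
facet normal -0.846 -0.252 0.470
outer loop
vertex -0.272 0.726 -0.629
vertex -0.632 1.479 -0.874
vertex -0.544 0.375 -1.307
endloop
endfacet
facet normal -0.413 0.866 -0.282
outer loop
vertex -0.905 1.128 -1.552
vertex -0.632 1.479 -0.874
vertex -0.008 1.394 -2.051
endloop
endfacet
facet normal 0.846 0.253 -0.470
outer loop
vertex 0.264 1.745 -1.373
vertex 0.625 0.992 -1.128
vertex -0.008 1.394 -2.051
endloop
endfacet
facet normal -0.414 0.866 -0.282
outer loop
vertex -0.008 1.394 -2.051
vertex -0.632 1.479 -0.874
vertex 0.264 1.745 -1.373
endloop
endfacet
facet normal 0.337 0.433 0.836
outer loop
vertex 0.264 1.745 -1.373
vertex -0.272 0.726 -0.629
vertex 0.625 0.992 -1.128
endloop
endfacet
facet normal 0.337 0.433 0.836
outer loop
vertex -0.632 1.479 -0.874
vertex -0.272 0.726 -0.629
vertex 0.264 1.745 -1.373
endloop
endfacet
facet normal -0.823 0.391 0.412
outer loop
vertex -4.112 1.02 -0.932
vertex -4.306 0.269 -0.606
vertex -3.831 0.807 -0.168
endloop
endfacet
facet normal -0.308 0.881 0.359
outer loop
vertex -4.112 1.02 -0.932
vertex -3.831 0.807 -0.168
vertex -3.323 1.204 -0.707
endloop
endfacet
facet normal -0.124 0.936 -0.329
outer loop
vertex -4.112 1.02 -0.932
vertex -3.323 1.204 -0.707
vertex -3.483 0.911 -1.479
endloop
endfacet
facet normal -0.527 0.479 -0.702
outer loop
vertex -4.112 1.02 -0.932
vertex -3.483 0.911 -1.479
vertex -4.091 0.333 -1.417
endloop
endfacet
facet normal -0.959 0.142 -0.243
outer loop
vertex -4.112 1.02 -0.932
vertex -4.091 0.333 -1.417
vertex -4.306 0.269 -0.606
endloop
endfacet
facet normal 0.260 0.644 0.719
outer loop
vertex -3.323 1.204 -0.707
vertex -3.831 0.807 -0.168
vertex -3.029 0.567 -0.243
endloop
endfacet
facet normal -0.574 -0.149 0.805
outer loop
vertex -3.831 0.807 -0.168
vertex -4.306 0.269 -0.606
vertex -3.637 -0.011 -0.181
endloop
endfacet
facet normal -0.794 -0.552 -0.254
outer loop
vertex -4.306 0.269 -0.606
vertex -4.091 0.333 -1.417
vertex -3.797 -0.304 -0.953
endloop
endfacet
facet normal -0.095 -0.007 -0.995
outer loop
vertex -4.091 0.333 -1.417
vertex -3.483 0.911 -1.479
vertex -3.289 0.093 -1.492
endloop
endfacet
facet normal 0.556 0.732 -0.393
outer loop
vertex -3.483 0.911 -1.479
vertex -3.323 1.204 -0.707
vertex -2.814 0.631 -1.054
endloop
endfacet
facet normal 0.527 -0.479 0.702
outer loop
vertex -3.008 -0.12 -0.728
vertex -3.029 0.567 -0.243
vertex -3.637 -0.011 -0.181
endloop
endfacet
facet normal 0.124 -0.936 0.329
outer loop
vertex -3.008 -0.12 -0.728
vertex -3.637 -0.011 -0.181
vertex -3.797 -0.304 -0.953
endloop
endfacet
facet normal 0.308 -0.881 -0.359
outer loop
vertex -3.008 -0.12 -0.728
vertex -3.797 -0.304 -0.953
vertex -3.289 0.093 -1.492
endloop
endfacet
facet normal 0.823 -0.391 -0.412
outer loop
vertex -3.008 -0.12 -0.728
vertex -3.289 0.093 -1.492
vertex -2.814 0.631 -1.054
endloop
endfacet
facet normal 0.959 -0.142 0.243
outer loop
vertex -3.008 -0.12 -0.728
vertex -2.814 0.631 -1.054
vertex -3.029 0.567 -0.243
endloop
endfacet
facet normal 0.095 0.007 0.995
outer loop
vertex -3.637 -0.011 -0.181
vertex -3.029 0.567 -0.243
vertex -3.831 0.807 -0.168
endloop
endfacet
facet normal -0.556 -0.732 0.393
outer loop
vertex -3.797 -0.304 -0.953
vertex -3.637 -0.011 -0.181
vertex -4.306 0.269 -0.606
endloop
endfacet
facet normal -0.260 -0.644 -0.719
outer loop
vertex -3.289 0.093 -1.492
vertex -3.797 -0.304 -0.953
vertex -4.091 0.333 -1.417
endloop
endfacet
facet normal 0.574 0.149 -0.805
outer loop
vertex -2.814 0.631 -1.054
vertex -3.289 0.093 -1.492
vertex -3.483 0.911 -1.479
endloop
endfacet
facet normal 0.794 0.552 0.254
outer loop
vertex -3.029 0.567 -0.243
vertex -2.814 0.631 -1.054
vertex -3.323 1.204 -0.707
endloop
endfacet

endsolid


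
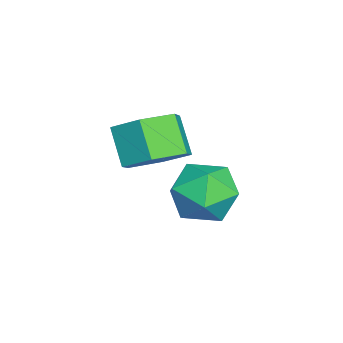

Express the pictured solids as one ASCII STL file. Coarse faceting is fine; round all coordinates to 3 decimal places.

solid 
facet normal 0.568 0.302 -0.765
outer loop
vertex 0.642 0.751 -0.875
vertex 0.096 1.635 -0.931
vertex 0.94 1.583 -0.325
endloop
endfacet
facet normal 0.771 -0.519 0.368
outer loop
vertex 0.642 0.751 -0.875
vertex 0.94 1.583 -0.325
vertex -0.131 0.341 0.167
endloop
endfacet
facet normal 0.771 -0.520 0.367
outer loop
vertex -0.131 0.341 0.167
vertex 0.94 1.583 -0.325
vertex 0.168 1.172 0.716
endloop
endfacet
facet normal -0.568 -0.302 0.766
outer loop
vertex -0.131 0.341 0.167
vertex 0.168 1.172 0.716
vertex -0.676 1.225 0.111
endloop
endfacet
facet normal 0.568 0.302 -0.765
outer loop
vertex 0.94 1.583 -0.325
vertex 0.096 1.635 -0.931
vertex 0.395 2.466 -0.381
endloop
endfacet
facet normal 0.634 0.432 0.641
outer loop
vertex 0.94 1.583 -0.325
vertex 0.395 2.466 -0.381
vertex 0.168 1.172 0.716
endloop
endfacet
facet normal 0.634 0.432 0.641
outer loop
vertex 0.168 1.172 0.716
vertex 0.395 2.466 -0.381
vertex -0.378 2.056 0.66
endloop
endfacet
facet normal -0.568 -0.302 0.766
outer loop
vertex 0.168 1.172 0.716
vertex -0.378 2.056 0.66
vertex -0.676 1.225 0.111
endloop
endfacet
facet normal 0.568 0.302 -0.765
outer loop
vertex 0.395 2.466 -0.381
vertex 0.096 1.635 -0.931
vertex -0.449 2.519 -0.987
endloop
endfacet
facet normal -0.137 0.952 0.274
outer loop
vertex 0.395 2.466 -0.381
vertex -0.449 2.519 -0.987
vertex -0.378 2.056 0.66
endloop
endfacet
facet normal -0.136 0.952 0.274
outer loop
vertex -0.378 2.056 0.66
vertex -0.449 2.519 -0.987
vertex -1.222 2.109 0.055
endloop
endfacet
facet normal -0.568 -0.302 0.766
outer loop
vertex -0.378 2.056 0.66
vertex -1.222 2.109 0.055
vertex -0.676 1.225 0.111
endloop
endfacet
facet normal 0.568 0.302 -0.766
outer loop
vertex -0.449 2.519 -0.987
vertex 0.096 1.635 -0.931
vertex -0.748 1.688 -1.536
endloop
endfacet
facet normal -0.771 0.520 -0.367
outer loop
vertex -0.449 2.519 -0.987
vertex -0.748 1.688 -1.536
vertex -1.222 2.109 0.055
endloop
endfacet
facet normal -0.772 0.519 -0.367
outer loop
vertex -1.222 2.109 0.055
vertex -0.748 1.688 -1.536
vertex -1.52 1.277 -0.495
endloop
endfacet
facet normal -0.568 -0.302 0.765
outer loop
vertex -1.222 2.109 0.055
vertex -1.52 1.277 -0.495
vertex -0.676 1.225 0.111
endloop
endfacet
facet normal 0.568 0.302 -0.766
outer loop
vertex -0.748 1.688 -1.536
vertex 0.096 1.635 -0.931
vertex -0.202 0.804 -1.48
endloop
endfacet
facet normal -0.634 -0.432 -0.641
outer loop
vertex -0.748 1.688 -1.536
vertex -0.202 0.804 -1.48
vertex -1.52 1.277 -0.495
endloop
endfacet
facet normal -0.634 -0.432 -0.641
outer loop
vertex -1.52 1.277 -0.495
vertex -0.202 0.804 -1.48
vertex -0.975 0.394 -0.439
endloop
endfacet
facet normal -0.568 -0.302 0.765
outer loop
vertex -1.52 1.277 -0.495
vertex -0.975 0.394 -0.439
vertex -0.676 1.225 0.111
endloop
endfacet
facet normal 0.568 0.302 -0.766
outer loop
vertex -0.202 0.804 -1.48
vertex 0.096 1.635 -0.931
vertex 0.642 0.751 -0.875
endloop
endfacet
facet normal 0.136 -0.952 -0.274
outer loop
vertex -0.202 0.804 -1.48
vertex 0.642 0.751 -0.875
vertex -0.975 0.394 -0.439
endloop
endfacet
facet normal 0.137 -0.952 -0.273
outer loop
vertex -0.975 0.394 -0.439
vertex 0.642 0.751 -0.875
vertex -0.131 0.341 0.167
endloop
endfacet
facet normal -0.568 -0.302 0.765
outer loop
vertex -0.975 0.394 -0.439
vertex -0.131 0.341 0.167
vertex -0.676 1.225 0.111
endloop
endfacet
facet normal 0.147 0.916 -0.373
outer loop
vertex -0.402 3.362 -3.628
vertex -1.459 3.664 -3.303
vertex -0.576 3.813 -2.588
endloop
endfacet
facet normal 0.761 0.632 -0.147
outer loop
vertex -0.402 3.362 -3.628
vertex -0.576 3.813 -2.588
vertex 0.137 2.925 -2.716
endloop
endfacet
facet normal 0.865 0.020 -0.502
outer loop
vertex -0.402 3.362 -3.628
vertex 0.137 2.925 -2.716
vertex -0.307 2.227 -3.509
endloop
endfacet
facet normal 0.315 -0.073 -0.946
outer loop
vertex -0.402 3.362 -3.628
vertex -0.307 2.227 -3.509
vertex -1.293 2.684 -3.872
endloop
endfacet
facet normal -0.129 0.481 -0.867
outer loop
vertex -0.402 3.362 -3.628
vertex -1.293 2.684 -3.872
vertex -1.459 3.664 -3.303
endloop
endfacet
facet normal 0.690 0.475 0.546
outer loop
vertex 0.137 2.925 -2.716
vertex -0.576 3.813 -2.588
vertex -0.587 2.956 -1.828
endloop
endfacet
facet normal -0.304 0.936 0.180
outer loop
vertex -0.576 3.813 -2.588
vertex -1.459 3.664 -3.303
vertex -1.573 3.413 -2.191
endloop
endfacet
facet normal -0.750 0.233 -0.619
outer loop
vertex -1.459 3.664 -3.303
vertex -1.293 2.684 -3.872
vertex -2.017 2.715 -2.984
endloop
endfacet
facet normal -0.032 -0.663 -0.748
outer loop
vertex -1.293 2.684 -3.872
vertex -0.307 2.227 -3.509
vertex -1.304 1.827 -3.112
endloop
endfacet
facet normal 0.858 -0.514 -0.028
outer loop
vertex -0.307 2.227 -3.509
vertex 0.137 2.925 -2.716
vertex -0.421 1.976 -2.397
endloop
endfacet
facet normal -0.315 0.073 0.946
outer loop
vertex -1.478 2.278 -2.072
vertex -0.587 2.956 -1.828
vertex -1.573 3.413 -2.191
endloop
endfacet
facet normal -0.865 -0.020 0.502
outer loop
vertex -1.478 2.278 -2.072
vertex -1.573 3.413 -2.191
vertex -2.017 2.715 -2.984
endloop
endfacet
facet normal -0.761 -0.632 0.147
outer loop
vertex -1.478 2.278 -2.072
vertex -2.017 2.715 -2.984
vertex -1.304 1.827 -3.112
endloop
endfacet
facet normal -0.147 -0.916 0.373
outer loop
vertex -1.478 2.278 -2.072
vertex -1.304 1.827 -3.112
vertex -0.421 1.976 -2.397
endloop
endfacet
facet normal 0.129 -0.481 0.867
outer loop
vertex -1.478 2.278 -2.072
vertex -0.421 1.976 -2.397
vertex -0.587 2.956 -1.828
endloop
endfacet
facet normal 0.032 0.663 0.748
outer loop
vertex -1.573 3.413 -2.191
vertex -0.587 2.956 -1.828
vertex -0.576 3.813 -2.588
endloop
endfacet
facet normal -0.858 0.514 0.028
outer loop
vertex -2.017 2.715 -2.984
vertex -1.573 3.413 -2.191
vertex -1.459 3.664 -3.303
endloop
endfacet
facet normal -0.690 -0.475 -0.546
outer loop
vertex -1.304 1.827 -3.112
vertex -2.017 2.715 -2.984
vertex -1.293 2.684 -3.872
endloop
endfacet
facet normal 0.304 -0.936 -0.180
outer loop
vertex -0.421 1.976 -2.397
vertex -1.304 1.827 -3.112
vertex -0.307 2.227 -3.509
endloop
endfacet
facet normal 0.750 -0.233 0.619
outer loop
vertex -0.587 2.956 -1.828
vertex -0.421 1.976 -2.397
vertex 0.137 2.925 -2.716
endloop
endfacet

endsolid


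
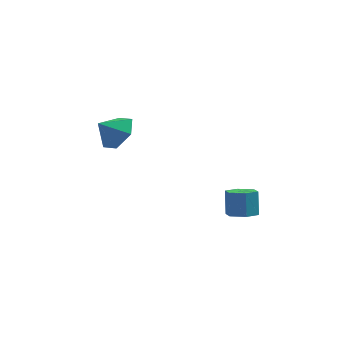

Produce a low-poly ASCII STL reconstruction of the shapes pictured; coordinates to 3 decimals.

solid 
facet normal 0.712 0.194 -0.675
outer loop
vertex -1.108 0.599 -1.678
vertex -1.684 1.294 -2.085
vertex -1.058 1.534 -1.356
endloop
endfacet
facet normal 0.145 -0.329 0.933
outer loop
vertex -1.108 0.599 -1.678
vertex -1.058 1.534 -1.356
vertex -2.516 1.066 -1.295
endloop
endfacet
facet normal 0.712 0.194 -0.675
outer loop
vertex -1.058 1.534 -1.356
vertex -1.684 1.294 -2.085
vertex -1.634 2.229 -1.763
endloop
endfacet
facet normal -0.103 0.438 0.893
outer loop
vertex -1.058 1.534 -1.356
vertex -1.634 2.229 -1.763
vertex -2.516 1.066 -1.295
endloop
endfacet
facet normal 0.712 0.194 -0.675
outer loop
vertex -1.634 2.229 -1.763
vertex -1.684 1.294 -2.085
vertex -2.259 1.988 -2.492
endloop
endfacet
facet normal -0.669 0.651 0.358
outer loop
vertex -1.634 2.229 -1.763
vertex -2.259 1.988 -2.492
vertex -2.516 1.066 -1.295
endloop
endfacet
facet normal 0.712 0.194 -0.675
outer loop
vertex -2.259 1.988 -2.492
vertex -1.684 1.294 -2.085
vertex -2.309 1.053 -2.814
endloop
endfacet
facet normal -0.986 0.099 -0.135
outer loop
vertex -2.259 1.988 -2.492
vertex -2.309 1.053 -2.814
vertex -2.516 1.066 -1.295
endloop
endfacet
facet normal 0.712 0.194 -0.675
outer loop
vertex -2.309 1.053 -2.814
vertex -1.684 1.294 -2.085
vertex -1.733 0.359 -2.406
endloop
endfacet
facet normal -0.738 -0.668 -0.095
outer loop
vertex -2.309 1.053 -2.814
vertex -1.733 0.359 -2.406
vertex -2.516 1.066 -1.295
endloop
endfacet
facet normal 0.712 0.194 -0.675
outer loop
vertex -1.733 0.359 -2.406
vertex -1.684 1.294 -2.085
vertex -1.108 0.599 -1.678
endloop
endfacet
facet normal -0.173 -0.882 0.439
outer loop
vertex -1.733 0.359 -2.406
vertex -1.108 0.599 -1.678
vertex -2.516 1.066 -1.295
endloop
endfacet
facet normal 0.013 -0.465 -0.885
outer loop
vertex 4.059 -4.358 -3.14
vertex 3.397 -4.159 -3.254
vertex 3.926 -3.75 -3.461
endloop
endfacet
facet normal 0.982 0.174 -0.077
outer loop
vertex 4.059 -4.358 -3.14
vertex 3.926 -3.75 -3.461
vertex 4.044 -3.819 -2.113
endloop
endfacet
facet normal 0.982 0.173 -0.077
outer loop
vertex 4.044 -3.819 -2.113
vertex 3.926 -3.75 -3.461
vertex 3.912 -3.212 -2.434
endloop
endfacet
facet normal -0.012 0.465 0.885
outer loop
vertex 4.044 -3.819 -2.113
vertex 3.912 -3.212 -2.434
vertex 3.383 -3.621 -2.226
endloop
endfacet
facet normal 0.012 -0.464 -0.886
outer loop
vertex 3.926 -3.75 -3.461
vertex 3.397 -4.159 -3.254
vertex 3.265 -3.552 -3.574
endloop
endfacet
facet normal 0.326 0.839 -0.435
outer loop
vertex 3.926 -3.75 -3.461
vertex 3.265 -3.552 -3.574
vertex 3.912 -3.212 -2.434
endloop
endfacet
facet normal 0.327 0.839 -0.436
outer loop
vertex 3.912 -3.212 -2.434
vertex 3.265 -3.552 -3.574
vertex 3.25 -3.013 -2.547
endloop
endfacet
facet normal -0.011 0.465 0.885
outer loop
vertex 3.912 -3.212 -2.434
vertex 3.25 -3.013 -2.547
vertex 3.383 -3.621 -2.226
endloop
endfacet
facet normal 0.012 -0.464 -0.886
outer loop
vertex 3.265 -3.552 -3.574
vertex 3.397 -4.159 -3.254
vertex 2.736 -3.961 -3.367
endloop
endfacet
facet normal -0.655 0.665 -0.359
outer loop
vertex 3.265 -3.552 -3.574
vertex 2.736 -3.961 -3.367
vertex 3.25 -3.013 -2.547
endloop
endfacet
facet normal -0.655 0.665 -0.359
outer loop
vertex 3.25 -3.013 -2.547
vertex 2.736 -3.961 -3.367
vertex 2.721 -3.422 -2.34
endloop
endfacet
facet normal -0.013 0.465 0.885
outer loop
vertex 3.25 -3.013 -2.547
vertex 2.721 -3.422 -2.34
vertex 3.383 -3.621 -2.226
endloop
endfacet
facet normal 0.012 -0.465 -0.885
outer loop
vertex 2.736 -3.961 -3.367
vertex 3.397 -4.159 -3.254
vertex 2.868 -4.568 -3.046
endloop
endfacet
facet normal -0.982 -0.173 0.076
outer loop
vertex 2.736 -3.961 -3.367
vertex 2.868 -4.568 -3.046
vertex 2.721 -3.422 -2.34
endloop
endfacet
facet normal -0.982 -0.174 0.078
outer loop
vertex 2.721 -3.422 -2.34
vertex 2.868 -4.568 -3.046
vertex 2.854 -4.03 -2.019
endloop
endfacet
facet normal -0.013 0.465 0.885
outer loop
vertex 2.721 -3.422 -2.34
vertex 2.854 -4.03 -2.019
vertex 3.383 -3.621 -2.226
endloop
endfacet
facet normal 0.011 -0.465 -0.885
outer loop
vertex 2.868 -4.568 -3.046
vertex 3.397 -4.159 -3.254
vertex 3.53 -4.767 -2.933
endloop
endfacet
facet normal -0.327 -0.839 0.435
outer loop
vertex 2.868 -4.568 -3.046
vertex 3.53 -4.767 -2.933
vertex 2.854 -4.03 -2.019
endloop
endfacet
facet normal -0.326 -0.839 0.436
outer loop
vertex 2.854 -4.03 -2.019
vertex 3.53 -4.767 -2.933
vertex 3.515 -4.228 -1.906
endloop
endfacet
facet normal -0.012 0.464 0.886
outer loop
vertex 2.854 -4.03 -2.019
vertex 3.515 -4.228 -1.906
vertex 3.383 -3.621 -2.226
endloop
endfacet
facet normal 0.013 -0.465 -0.885
outer loop
vertex 3.53 -4.767 -2.933
vertex 3.397 -4.159 -3.254
vertex 4.059 -4.358 -3.14
endloop
endfacet
facet normal 0.655 -0.665 0.359
outer loop
vertex 3.53 -4.767 -2.933
vertex 4.059 -4.358 -3.14
vertex 3.515 -4.228 -1.906
endloop
endfacet
facet normal 0.655 -0.665 0.359
outer loop
vertex 3.515 -4.228 -1.906
vertex 4.059 -4.358 -3.14
vertex 4.044 -3.819 -2.113
endloop
endfacet
facet normal -0.012 0.464 0.886
outer loop
vertex 3.515 -4.228 -1.906
vertex 4.044 -3.819 -2.113
vertex 3.383 -3.621 -2.226
endloop
endfacet

endsolid


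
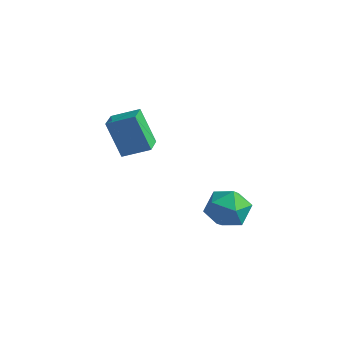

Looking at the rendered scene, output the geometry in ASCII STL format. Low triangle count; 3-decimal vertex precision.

solid 
facet normal -0.722 -0.579 -0.379
outer loop
vertex -3.299 -0.165 -0.024
vertex -3.883 0.696 -0.226
vertex -2.56 -0.039 -1.627
endloop
endfacet
facet normal 0.551 -0.813 0.190
outer loop
vertex -1.657 0.684 -1.154
vertex -3.299 -0.165 -0.024
vertex -2.56 -0.039 -1.627
endloop
endfacet
facet normal -0.722 -0.579 -0.379
outer loop
vertex -2.56 -0.039 -1.627
vertex -3.883 0.696 -0.226
vertex -3.144 0.822 -1.829
endloop
endfacet
facet normal 0.418 0.071 -0.906
outer loop
vertex -3.144 0.822 -1.829
vertex -1.657 0.684 -1.154
vertex -2.56 -0.039 -1.627
endloop
endfacet
facet normal -0.418 -0.071 0.906
outer loop
vertex -3.299 -0.165 -0.024
vertex -2.98 1.419 0.247
vertex -3.883 0.696 -0.226
endloop
endfacet
facet normal 0.551 -0.813 0.190
outer loop
vertex -2.396 0.558 0.449
vertex -3.299 -0.165 -0.024
vertex -1.657 0.684 -1.154
endloop
endfacet
facet normal -0.418 -0.071 0.906
outer loop
vertex -2.396 0.558 0.449
vertex -2.98 1.419 0.247
vertex -3.299 -0.165 -0.024
endloop
endfacet
facet normal -0.551 0.813 -0.190
outer loop
vertex -3.883 0.696 -0.226
vertex -2.98 1.419 0.247
vertex -3.144 0.822 -1.829
endloop
endfacet
facet normal 0.418 0.071 -0.906
outer loop
vertex -2.241 1.545 -1.356
vertex -1.657 0.684 -1.154
vertex -3.144 0.822 -1.829
endloop
endfacet
facet normal -0.551 0.813 -0.190
outer loop
vertex -3.144 0.822 -1.829
vertex -2.98 1.419 0.247
vertex -2.241 1.545 -1.356
endloop
endfacet
facet normal 0.722 0.579 0.379
outer loop
vertex -2.241 1.545 -1.356
vertex -2.396 0.558 0.449
vertex -1.657 0.684 -1.154
endloop
endfacet
facet normal 0.722 0.579 0.379
outer loop
vertex -2.98 1.419 0.247
vertex -2.396 0.558 0.449
vertex -2.241 1.545 -1.356
endloop
endfacet
facet normal -0.997 -0.055 -0.060
outer loop
vertex 1.008 1.738 -3.628
vertex 1.051 0.748 -3.433
vertex 0.969 1.409 -2.675
endloop
endfacet
facet normal -0.790 0.589 0.171
outer loop
vertex 1.008 1.738 -3.628
vertex 0.969 1.409 -2.675
vertex 1.524 2.22 -2.907
endloop
endfacet
facet normal -0.362 0.874 -0.325
outer loop
vertex 1.008 1.738 -3.628
vertex 1.524 2.22 -2.907
vertex 1.948 2.06 -3.809
endloop
endfacet
facet normal -0.305 0.406 -0.862
outer loop
vertex 1.008 1.738 -3.628
vertex 1.948 2.06 -3.809
vertex 1.655 1.15 -4.134
endloop
endfacet
facet normal -0.697 -0.168 -0.697
outer loop
vertex 1.008 1.738 -3.628
vertex 1.655 1.15 -4.134
vertex 1.051 0.748 -3.433
endloop
endfacet
facet normal -0.408 0.498 0.765
outer loop
vertex 1.524 2.22 -2.907
vertex 0.969 1.409 -2.675
vertex 1.885 1.53 -2.266
endloop
endfacet
facet normal -0.741 -0.543 0.394
outer loop
vertex 0.969 1.409 -2.675
vertex 1.051 0.748 -3.433
vertex 1.592 0.62 -2.591
endloop
endfacet
facet normal -0.256 -0.726 -0.638
outer loop
vertex 1.051 0.748 -3.433
vertex 1.655 1.15 -4.134
vertex 2.016 0.46 -3.493
endloop
endfacet
facet normal 0.377 0.201 -0.904
outer loop
vertex 1.655 1.15 -4.134
vertex 1.948 2.06 -3.809
vertex 2.571 1.271 -3.725
endloop
endfacet
facet normal 0.284 0.958 -0.037
outer loop
vertex 1.948 2.06 -3.809
vertex 1.524 2.22 -2.907
vertex 2.489 1.932 -2.967
endloop
endfacet
facet normal 0.305 -0.406 0.862
outer loop
vertex 2.532 0.942 -2.772
vertex 1.885 1.53 -2.266
vertex 1.592 0.62 -2.591
endloop
endfacet
facet normal 0.362 -0.874 0.325
outer loop
vertex 2.532 0.942 -2.772
vertex 1.592 0.62 -2.591
vertex 2.016 0.46 -3.493
endloop
endfacet
facet normal 0.790 -0.589 -0.171
outer loop
vertex 2.532 0.942 -2.772
vertex 2.016 0.46 -3.493
vertex 2.571 1.271 -3.725
endloop
endfacet
facet normal 0.997 0.055 0.060
outer loop
vertex 2.532 0.942 -2.772
vertex 2.571 1.271 -3.725
vertex 2.489 1.932 -2.967
endloop
endfacet
facet normal 0.697 0.168 0.697
outer loop
vertex 2.532 0.942 -2.772
vertex 2.489 1.932 -2.967
vertex 1.885 1.53 -2.266
endloop
endfacet
facet normal -0.377 -0.201 0.904
outer loop
vertex 1.592 0.62 -2.591
vertex 1.885 1.53 -2.266
vertex 0.969 1.409 -2.675
endloop
endfacet
facet normal -0.284 -0.958 0.037
outer loop
vertex 2.016 0.46 -3.493
vertex 1.592 0.62 -2.591
vertex 1.051 0.748 -3.433
endloop
endfacet
facet normal 0.408 -0.498 -0.765
outer loop
vertex 2.571 1.271 -3.725
vertex 2.016 0.46 -3.493
vertex 1.655 1.15 -4.134
endloop
endfacet
facet normal 0.741 0.543 -0.394
outer loop
vertex 2.489 1.932 -2.967
vertex 2.571 1.271 -3.725
vertex 1.948 2.06 -3.809
endloop
endfacet
facet normal 0.256 0.726 0.638
outer loop
vertex 1.885 1.53 -2.266
vertex 2.489 1.932 -2.967
vertex 1.524 2.22 -2.907
endloop
endfacet

endsolid


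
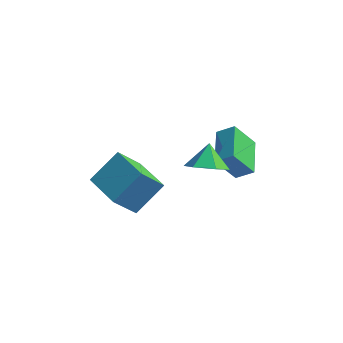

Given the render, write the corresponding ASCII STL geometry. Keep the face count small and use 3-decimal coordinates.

solid 
facet normal -0.802 0.596 -0.045
outer loop
vertex -2.313 -1.887 3.691
vertex -1.416 -0.589 4.904
vertex -1.556 -0.984 2.163
endloop
endfacet
facet normal -0.451 -0.653 -0.609
outer loop
vertex 0.096 -2.211 2.256
vertex -2.313 -1.887 3.691
vertex -1.556 -0.984 2.163
endloop
endfacet
facet normal -0.802 0.596 -0.045
outer loop
vertex -1.556 -0.984 2.163
vertex -1.416 -0.589 4.904
vertex -0.659 0.315 3.376
endloop
endfacet
facet normal 0.392 0.468 -0.792
outer loop
vertex -0.659 0.315 3.376
vertex 0.096 -2.211 2.256
vertex -1.556 -0.984 2.163
endloop
endfacet
facet normal -0.392 -0.468 0.792
outer loop
vertex -2.313 -1.887 3.691
vertex 0.236 -1.816 4.997
vertex -1.416 -0.589 4.904
endloop
endfacet
facet normal -0.451 -0.652 -0.609
outer loop
vertex -0.661 -3.115 3.784
vertex -2.313 -1.887 3.691
vertex 0.096 -2.211 2.256
endloop
endfacet
facet normal -0.393 -0.468 0.792
outer loop
vertex -0.661 -3.115 3.784
vertex 0.236 -1.816 4.997
vertex -2.313 -1.887 3.691
endloop
endfacet
facet normal 0.450 0.653 0.609
outer loop
vertex -1.416 -0.589 4.904
vertex 0.236 -1.816 4.997
vertex -0.659 0.315 3.376
endloop
endfacet
facet normal 0.393 0.468 -0.792
outer loop
vertex 0.993 -0.913 3.469
vertex 0.096 -2.211 2.256
vertex -0.659 0.315 3.376
endloop
endfacet
facet normal 0.451 0.653 0.609
outer loop
vertex -0.659 0.315 3.376
vertex 0.236 -1.816 4.997
vertex 0.993 -0.913 3.469
endloop
endfacet
facet normal 0.802 -0.596 0.045
outer loop
vertex 0.993 -0.913 3.469
vertex -0.661 -3.115 3.784
vertex 0.096 -2.211 2.256
endloop
endfacet
facet normal 0.802 -0.596 0.045
outer loop
vertex 0.236 -1.816 4.997
vertex -0.661 -3.115 3.784
vertex 0.993 -0.913 3.469
endloop
endfacet
facet normal 0.146 -0.684 -0.715
outer loop
vertex 3.042 0.514 4.074
vertex 2.39 1.075 3.404
vertex 3.459 1.283 3.424
endloop
endfacet
facet normal 0.666 0.237 0.708
outer loop
vertex 3.042 0.514 4.074
vertex 3.459 1.283 3.424
vertex 2.19 2.005 4.376
endloop
endfacet
facet normal 0.146 -0.684 -0.715
outer loop
vertex 3.459 1.283 3.424
vertex 2.39 1.075 3.404
vertex 2.807 1.844 2.754
endloop
endfacet
facet normal 0.564 0.815 0.134
outer loop
vertex 3.459 1.283 3.424
vertex 2.807 1.844 2.754
vertex 2.19 2.005 4.376
endloop
endfacet
facet normal 0.147 -0.684 -0.715
outer loop
vertex 2.807 1.844 2.754
vertex 2.39 1.075 3.404
vertex 1.738 1.635 2.734
endloop
endfacet
facet normal -0.186 0.968 -0.167
outer loop
vertex 2.807 1.844 2.754
vertex 1.738 1.635 2.734
vertex 2.19 2.005 4.376
endloop
endfacet
facet normal 0.146 -0.684 -0.714
outer loop
vertex 1.738 1.635 2.734
vertex 2.39 1.075 3.404
vertex 1.32 0.867 3.384
endloop
endfacet
facet normal -0.833 0.543 0.107
outer loop
vertex 1.738 1.635 2.734
vertex 1.32 0.867 3.384
vertex 2.19 2.005 4.376
endloop
endfacet
facet normal 0.146 -0.684 -0.715
outer loop
vertex 1.32 0.867 3.384
vertex 2.39 1.075 3.404
vertex 1.972 0.306 4.054
endloop
endfacet
facet normal -0.731 -0.035 0.682
outer loop
vertex 1.32 0.867 3.384
vertex 1.972 0.306 4.054
vertex 2.19 2.005 4.376
endloop
endfacet
facet normal 0.146 -0.684 -0.715
outer loop
vertex 1.972 0.306 4.054
vertex 2.39 1.075 3.404
vertex 3.042 0.514 4.074
endloop
endfacet
facet normal 0.018 -0.188 0.982
outer loop
vertex 1.972 0.306 4.054
vertex 3.042 0.514 4.074
vertex 2.19 2.005 4.376
endloop
endfacet
facet normal -0.812 -0.163 -0.560
outer loop
vertex 2.415 2.161 2.841
vertex 1.82 4.134 3.129
vertex 3.331 2.652 1.371
endloop
endfacet
facet normal 0.286 -0.948 -0.139
outer loop
vertex 4.2 2.826 1.971
vertex 2.415 2.161 2.841
vertex 3.331 2.652 1.371
endloop
endfacet
facet normal -0.812 -0.163 -0.560
outer loop
vertex 3.331 2.652 1.371
vertex 1.82 4.134 3.129
vertex 2.736 4.624 1.659
endloop
endfacet
facet normal 0.509 0.273 -0.816
outer loop
vertex 2.736 4.624 1.659
vertex 4.2 2.826 1.971
vertex 3.331 2.652 1.371
endloop
endfacet
facet normal -0.509 -0.273 0.816
outer loop
vertex 2.415 2.161 2.841
vertex 2.689 4.308 3.729
vertex 1.82 4.134 3.129
endloop
endfacet
facet normal 0.286 -0.948 -0.138
outer loop
vertex 3.284 2.336 3.441
vertex 2.415 2.161 2.841
vertex 4.2 2.826 1.971
endloop
endfacet
facet normal -0.509 -0.273 0.817
outer loop
vertex 3.284 2.336 3.441
vertex 2.689 4.308 3.729
vertex 2.415 2.161 2.841
endloop
endfacet
facet normal -0.285 0.948 0.138
outer loop
vertex 1.82 4.134 3.129
vertex 2.689 4.308 3.729
vertex 2.736 4.624 1.659
endloop
endfacet
facet normal 0.509 0.273 -0.817
outer loop
vertex 3.605 4.799 2.259
vertex 4.2 2.826 1.971
vertex 2.736 4.624 1.659
endloop
endfacet
facet normal -0.286 0.948 0.138
outer loop
vertex 2.736 4.624 1.659
vertex 2.689 4.308 3.729
vertex 3.605 4.799 2.259
endloop
endfacet
facet normal 0.812 0.163 0.560
outer loop
vertex 3.605 4.799 2.259
vertex 3.284 2.336 3.441
vertex 4.2 2.826 1.971
endloop
endfacet
facet normal 0.812 0.163 0.560
outer loop
vertex 2.689 4.308 3.729
vertex 3.284 2.336 3.441
vertex 3.605 4.799 2.259
endloop
endfacet

endsolid
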